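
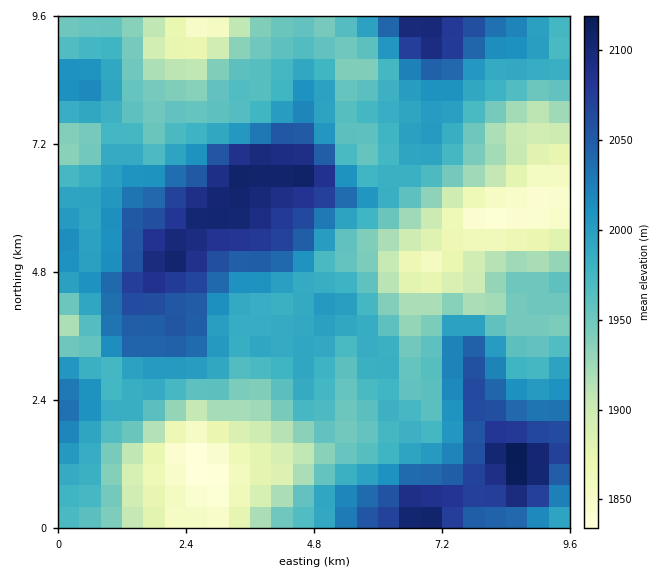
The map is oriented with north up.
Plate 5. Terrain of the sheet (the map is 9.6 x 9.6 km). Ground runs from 1830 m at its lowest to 2125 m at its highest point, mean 1980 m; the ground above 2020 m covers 23.3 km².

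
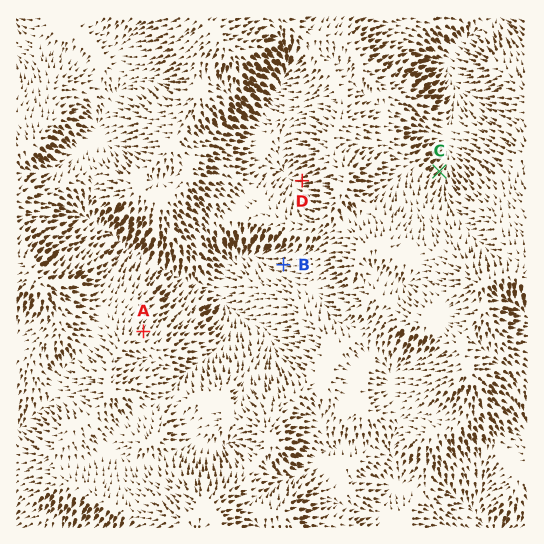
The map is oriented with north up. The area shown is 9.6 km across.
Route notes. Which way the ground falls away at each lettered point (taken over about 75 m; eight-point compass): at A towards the NE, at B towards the W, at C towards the NE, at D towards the W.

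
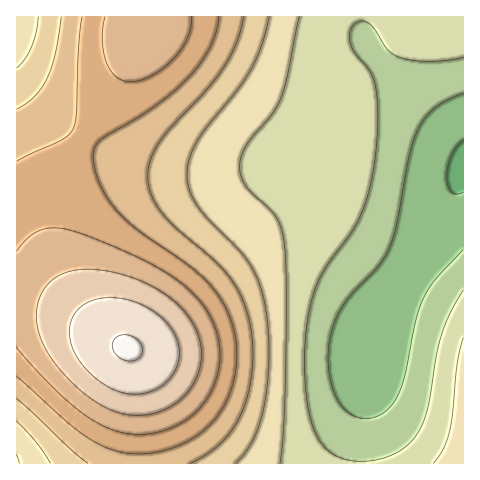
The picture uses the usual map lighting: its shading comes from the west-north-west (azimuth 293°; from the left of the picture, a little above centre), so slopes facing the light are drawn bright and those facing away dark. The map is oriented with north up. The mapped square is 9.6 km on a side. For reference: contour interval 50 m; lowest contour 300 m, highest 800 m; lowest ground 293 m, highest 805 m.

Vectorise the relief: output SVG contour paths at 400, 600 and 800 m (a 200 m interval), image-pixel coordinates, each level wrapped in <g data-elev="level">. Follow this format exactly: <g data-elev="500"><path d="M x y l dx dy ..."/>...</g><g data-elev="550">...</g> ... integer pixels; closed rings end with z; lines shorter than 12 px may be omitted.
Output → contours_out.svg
<g data-elev="400"><path d="M463 290l-12 22-8 20-6 22-10 57-6 15-8 13-8 8-9 6-12 5-13 3-13 0-11-1-11-4-8-5-7-8-6-10-8-29-3-42 4-42 5-23 7-20 9-15 24-32 11-23 9-34 4-41 0-29-3-21-5-12-17-22-2-9 0-8 3-5 4-4 5-1 5 1 8 7 14 22 7 5 9 3 29 2 29-4"/></g><g data-elev="600"><path d="M17 376l46 43 20 16 22 12 21 6 14 1 14-1 15-4 14-5 13-7 11-9 9-10 8-12 9-23 4-27-3-26-9-24-11-17-15-16-59-42-22-20-10-12-7-13-6-15-2-13 2-11 5-7 57-35 19-16 16-15 11-14 8-14 6-15 2-14"/><path d="M82 17l-4 33-2 63-3 16-4 5-7 6-45 21"/></g><g data-elev="800"><path d="M127 361l6 0 5-3 4-4 0-6-2-6-6-4-6-3-6 0-8 5-1 8 5 8z"/></g>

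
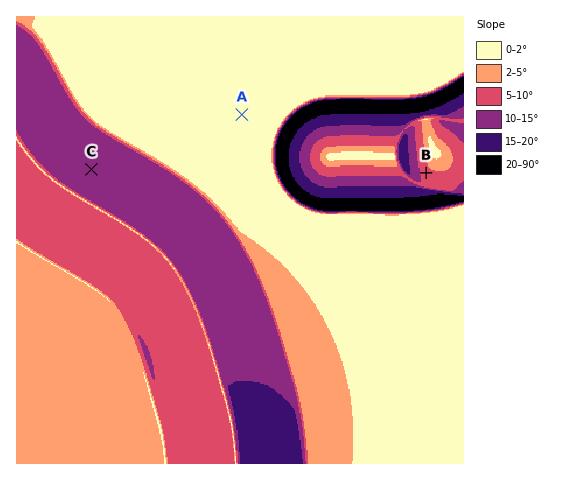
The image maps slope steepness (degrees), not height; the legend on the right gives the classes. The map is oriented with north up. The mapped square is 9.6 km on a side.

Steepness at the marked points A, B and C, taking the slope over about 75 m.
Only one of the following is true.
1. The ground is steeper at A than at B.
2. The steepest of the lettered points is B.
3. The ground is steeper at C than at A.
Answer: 3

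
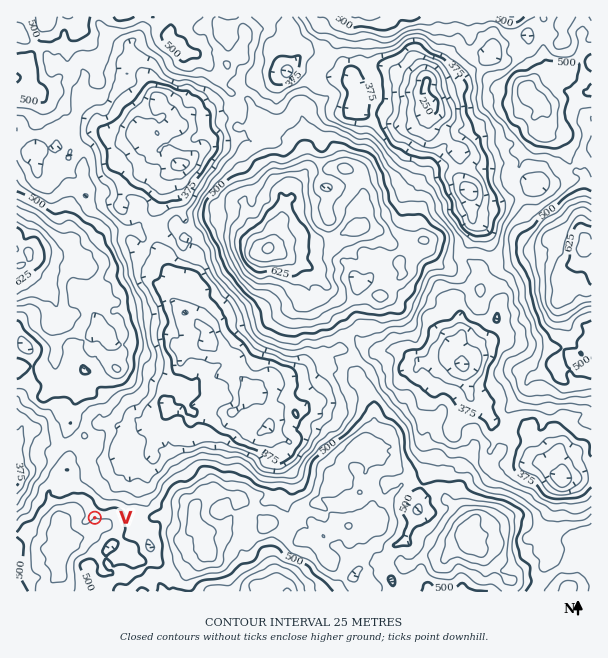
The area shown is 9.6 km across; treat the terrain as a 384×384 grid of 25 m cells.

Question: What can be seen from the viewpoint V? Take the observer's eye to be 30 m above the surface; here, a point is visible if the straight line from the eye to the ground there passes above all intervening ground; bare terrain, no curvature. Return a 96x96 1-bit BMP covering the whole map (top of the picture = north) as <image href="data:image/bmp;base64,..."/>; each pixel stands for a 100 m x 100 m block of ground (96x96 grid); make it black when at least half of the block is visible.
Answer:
<image width="96" height="96" href="data:image/bmp;base64,Qk2+BAAAAAAAAD4AAAAoAAAAYAAAAGAAAAABAAEAAAAAAIAEAAATCwAAEwsAAAIAAAAAAAAA////AAAAAAAAffAAAAAAAAAAAAAAwPwQAAAAAAAAAAABgJ74AAAAAAAAAAABg4f8AAAAAAAAAAAAA4H+AAAAAAAAAAAAA/H/AAAAAAAAAAAAAeH/AAAAAAAAAAAA4PP+AAAAAAAAAAAA4H/+AAAAAAAAAAAB/Af4AAAAAAAAAAAB/w/4AAAAAAAAAAAB/w/8AAAAAAAAAAAB/4/8AAAAAAAAAAABf5/8AAAAAAAAAAAAP5/8AAAAAAAAAAAAP//8AAAAAAAAAAAAH+/yAAAAAAAAAAAD/+/2AAAAAAAAAAAB///mAAAAAAAAAAAB///3AAAAAAAAAAAA////AAAAAAAAAAAAf//+AAAAAAAAAAAAf//4AAAAAAAAAAAAf//wAAAAAAAAAAAAf//gAAAAAAAAAAAB///AAAAAwAAAAAAD8/vfAAAAwAAAAAAD4///AAAAYAAAAAAHf/9mAAAAcAAAAAAff/+vAAAAcAAAAAD/f///wAAA8AAAAAD/////8AAD8AAAAAC/////4H+P8AAAAADH///4wP//4AAAAADBn/3wwP//wAAAAADHB/+AAf//gAAAAADHB/PAQ///gAAAAADPj7JAd///AAAAAAAHngYAH//+AAAAAAABngYAH//8AAAAAAAB/AAAH//5AAAAAAAH4AAAH///AAAAAPAf4AAEf///IAAAAPh/8AAEf///eAAAA/D38AAB///7/4AAA/CD8AAD///yf8AAB/DjAgAD///y/4AAB/DmDwAH/////wAAD+D+DAAH//56/gAAD+D+HAAP///AOAAAD+H0HAAP//+YAAAAD+DwGAAP///wCAAAH8HwPAAH///gAAAA/8f6PgAP///AAQAB//9+YgAP//4AAwAA//8/wAAf//wAAAAAf/8GAAAf/+AAAAAAf/4AAAAf/kAAAAAAP/4AAAAn/gAAAAAAP/4AAAA/+AAAAAAAH/4AAAA/+AAAAAAAA4wAAAAH8AAAAAAAA4wAAAAH8AAAAAAAAQwAAAAH+AAAAAAAABwAAAABuAAAAAAAADAAAAAAMAAAAAAAABAAAAAAAAAAAAAAAAAAAAAAAAAAAAAAAAAAAAAAAAAAAAAAAAAAAAAAAAAAAAAAAAAAAAAAAAAAAAAAAAAAAAAAAAAAAAAAAAAAAAAAAAAAAAAAAAAAAAAAAAAAAAAAAAAAAAAAAAAAAAAAAAAAAAAAAAAAAAAAAAAAAAAAAAAAAAAAAAAAAAAAAAAAAAAAAAAAAAAAQAAAAAAAAAAAAAAAYAAAAAAAAAAAAAAAcAAAAAAAAAAAAAAA8AAAAAAAAAAAAAAA+AAAAAAAAAAAAAAB8AAAAAAAAAAAAAAB4AAAAAAAAAAAAAAD8AAAAAAAAAAAAAAD+AAAAAAAAAAAAAAH+AAAAAAAAAAAAAAHbgAAAAAAAAAAAAAOBAAAAAAAAAAAAAAAAAAAAAAAAAAAAAAAAAAAAAAAAAAAAAAAAAAAAAAAAAAAAAAAAAAAAAAAAAAAAAAAAAAAAAAAAAAAAAAAAAAAAAAAAAA="/>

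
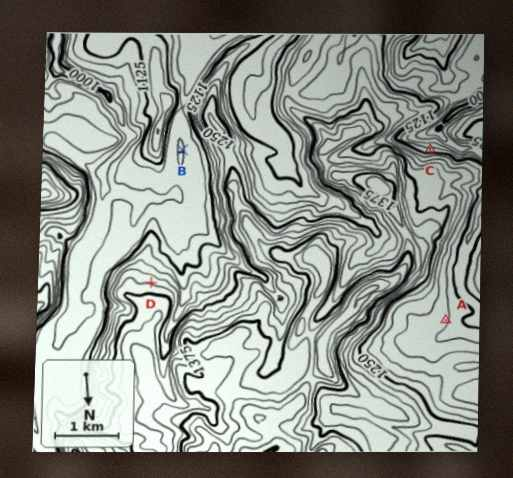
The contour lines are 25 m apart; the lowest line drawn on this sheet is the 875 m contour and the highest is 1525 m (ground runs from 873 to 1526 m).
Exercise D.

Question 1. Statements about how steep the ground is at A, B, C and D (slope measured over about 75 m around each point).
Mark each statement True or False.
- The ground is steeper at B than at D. False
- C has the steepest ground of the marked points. True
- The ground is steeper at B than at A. False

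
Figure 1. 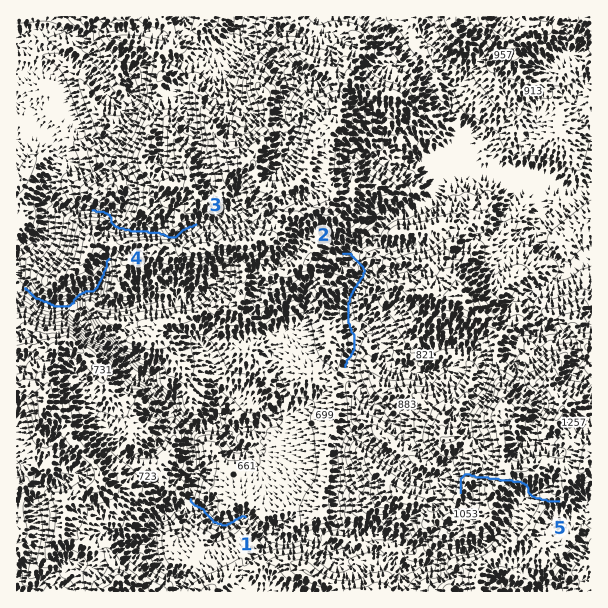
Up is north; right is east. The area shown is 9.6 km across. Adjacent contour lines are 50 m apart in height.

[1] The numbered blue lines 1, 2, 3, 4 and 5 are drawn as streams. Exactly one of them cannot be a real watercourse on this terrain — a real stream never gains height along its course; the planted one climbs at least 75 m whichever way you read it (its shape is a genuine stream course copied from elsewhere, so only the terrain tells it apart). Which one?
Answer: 5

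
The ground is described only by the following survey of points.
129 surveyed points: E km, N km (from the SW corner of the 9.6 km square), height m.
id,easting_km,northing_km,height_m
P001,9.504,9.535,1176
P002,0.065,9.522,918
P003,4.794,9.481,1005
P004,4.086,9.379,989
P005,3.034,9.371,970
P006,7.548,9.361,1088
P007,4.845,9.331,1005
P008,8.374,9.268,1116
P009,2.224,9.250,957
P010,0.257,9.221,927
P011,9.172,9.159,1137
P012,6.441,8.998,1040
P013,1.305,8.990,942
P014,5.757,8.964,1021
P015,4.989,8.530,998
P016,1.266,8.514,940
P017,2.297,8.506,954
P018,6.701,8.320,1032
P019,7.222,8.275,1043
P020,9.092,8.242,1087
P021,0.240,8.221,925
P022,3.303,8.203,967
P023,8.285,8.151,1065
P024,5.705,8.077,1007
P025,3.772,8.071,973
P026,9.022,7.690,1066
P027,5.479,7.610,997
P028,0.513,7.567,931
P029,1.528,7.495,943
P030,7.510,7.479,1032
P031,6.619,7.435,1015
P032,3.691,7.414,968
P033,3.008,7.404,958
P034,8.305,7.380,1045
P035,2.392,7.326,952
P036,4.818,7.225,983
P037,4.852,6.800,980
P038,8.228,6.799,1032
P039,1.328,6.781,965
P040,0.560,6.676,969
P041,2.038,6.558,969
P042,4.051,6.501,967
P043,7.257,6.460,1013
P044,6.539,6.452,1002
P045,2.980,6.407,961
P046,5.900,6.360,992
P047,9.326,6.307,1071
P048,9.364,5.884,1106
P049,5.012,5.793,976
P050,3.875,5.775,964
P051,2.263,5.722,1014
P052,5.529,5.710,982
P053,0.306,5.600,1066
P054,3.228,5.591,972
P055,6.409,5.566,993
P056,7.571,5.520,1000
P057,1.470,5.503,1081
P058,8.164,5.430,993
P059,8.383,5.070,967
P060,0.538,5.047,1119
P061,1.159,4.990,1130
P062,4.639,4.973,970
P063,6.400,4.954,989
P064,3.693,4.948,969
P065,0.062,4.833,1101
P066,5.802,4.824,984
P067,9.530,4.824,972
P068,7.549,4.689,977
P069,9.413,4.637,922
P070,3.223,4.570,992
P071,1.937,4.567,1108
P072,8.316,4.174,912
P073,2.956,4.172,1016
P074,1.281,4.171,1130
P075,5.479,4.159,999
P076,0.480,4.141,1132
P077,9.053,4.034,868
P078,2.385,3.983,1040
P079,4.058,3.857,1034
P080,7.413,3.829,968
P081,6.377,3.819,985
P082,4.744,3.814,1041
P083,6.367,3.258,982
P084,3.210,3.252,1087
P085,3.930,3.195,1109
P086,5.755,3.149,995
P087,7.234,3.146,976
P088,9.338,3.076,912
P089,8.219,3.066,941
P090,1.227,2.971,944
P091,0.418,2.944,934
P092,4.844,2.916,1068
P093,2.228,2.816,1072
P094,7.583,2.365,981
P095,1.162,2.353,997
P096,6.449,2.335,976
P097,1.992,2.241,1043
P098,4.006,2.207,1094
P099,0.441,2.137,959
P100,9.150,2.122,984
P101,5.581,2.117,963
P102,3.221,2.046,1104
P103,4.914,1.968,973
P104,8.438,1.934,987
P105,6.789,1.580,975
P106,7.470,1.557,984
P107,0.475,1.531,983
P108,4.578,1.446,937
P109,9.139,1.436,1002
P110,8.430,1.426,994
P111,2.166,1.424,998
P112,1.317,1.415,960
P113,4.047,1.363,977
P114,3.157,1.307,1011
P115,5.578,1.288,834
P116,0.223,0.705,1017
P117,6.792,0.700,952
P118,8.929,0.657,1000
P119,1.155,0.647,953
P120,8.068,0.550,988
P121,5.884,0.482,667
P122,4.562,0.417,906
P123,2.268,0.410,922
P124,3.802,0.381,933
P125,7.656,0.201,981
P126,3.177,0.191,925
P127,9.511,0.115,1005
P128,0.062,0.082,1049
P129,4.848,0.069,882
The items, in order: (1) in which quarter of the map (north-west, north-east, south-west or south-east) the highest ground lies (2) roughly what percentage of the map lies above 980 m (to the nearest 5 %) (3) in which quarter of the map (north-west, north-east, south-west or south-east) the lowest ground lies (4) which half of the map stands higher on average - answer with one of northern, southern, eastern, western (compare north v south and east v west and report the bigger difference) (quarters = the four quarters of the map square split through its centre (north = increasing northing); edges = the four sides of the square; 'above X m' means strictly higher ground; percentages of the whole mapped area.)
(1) The highest ground is in the north-east quarter.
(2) About 60 % of the map lies above 980 m.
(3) The lowest point lies in the south-east quarter of the map.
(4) On average the northern half of the map is the higher ground.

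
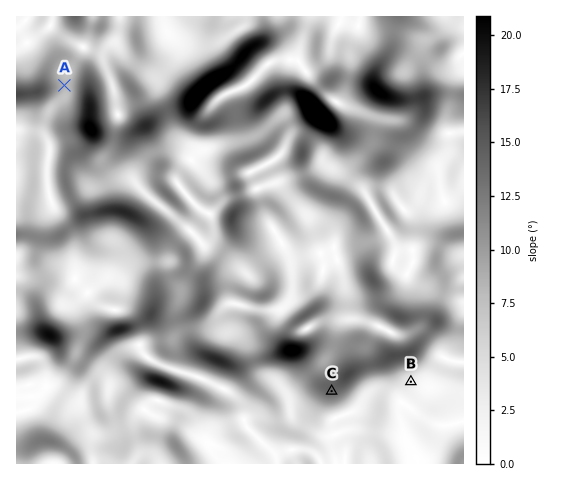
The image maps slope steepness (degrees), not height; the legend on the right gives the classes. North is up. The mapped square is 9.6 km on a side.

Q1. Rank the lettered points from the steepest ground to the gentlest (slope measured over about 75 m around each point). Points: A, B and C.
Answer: C A B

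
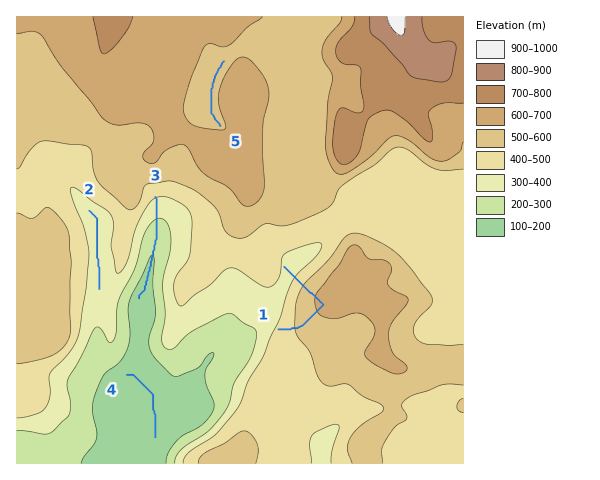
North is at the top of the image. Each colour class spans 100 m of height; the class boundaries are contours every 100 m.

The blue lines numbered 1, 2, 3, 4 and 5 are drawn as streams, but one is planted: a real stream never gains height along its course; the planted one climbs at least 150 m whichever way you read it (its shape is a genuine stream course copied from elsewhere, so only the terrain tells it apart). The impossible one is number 1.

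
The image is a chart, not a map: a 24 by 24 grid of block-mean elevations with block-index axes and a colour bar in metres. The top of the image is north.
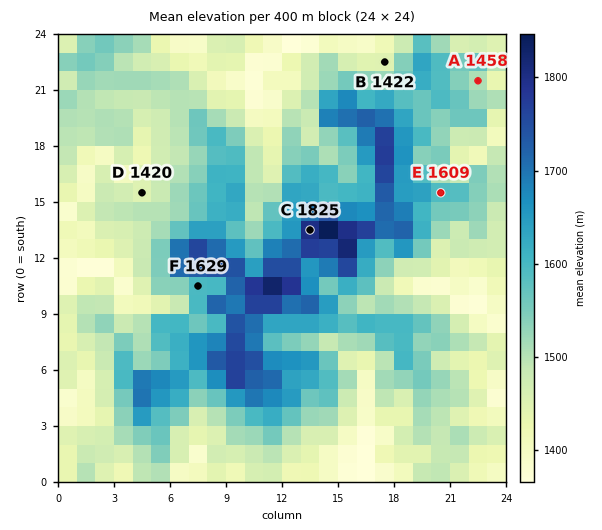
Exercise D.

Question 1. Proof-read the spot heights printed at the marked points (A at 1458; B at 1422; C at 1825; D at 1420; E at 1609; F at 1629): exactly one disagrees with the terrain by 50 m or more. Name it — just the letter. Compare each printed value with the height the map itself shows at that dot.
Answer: A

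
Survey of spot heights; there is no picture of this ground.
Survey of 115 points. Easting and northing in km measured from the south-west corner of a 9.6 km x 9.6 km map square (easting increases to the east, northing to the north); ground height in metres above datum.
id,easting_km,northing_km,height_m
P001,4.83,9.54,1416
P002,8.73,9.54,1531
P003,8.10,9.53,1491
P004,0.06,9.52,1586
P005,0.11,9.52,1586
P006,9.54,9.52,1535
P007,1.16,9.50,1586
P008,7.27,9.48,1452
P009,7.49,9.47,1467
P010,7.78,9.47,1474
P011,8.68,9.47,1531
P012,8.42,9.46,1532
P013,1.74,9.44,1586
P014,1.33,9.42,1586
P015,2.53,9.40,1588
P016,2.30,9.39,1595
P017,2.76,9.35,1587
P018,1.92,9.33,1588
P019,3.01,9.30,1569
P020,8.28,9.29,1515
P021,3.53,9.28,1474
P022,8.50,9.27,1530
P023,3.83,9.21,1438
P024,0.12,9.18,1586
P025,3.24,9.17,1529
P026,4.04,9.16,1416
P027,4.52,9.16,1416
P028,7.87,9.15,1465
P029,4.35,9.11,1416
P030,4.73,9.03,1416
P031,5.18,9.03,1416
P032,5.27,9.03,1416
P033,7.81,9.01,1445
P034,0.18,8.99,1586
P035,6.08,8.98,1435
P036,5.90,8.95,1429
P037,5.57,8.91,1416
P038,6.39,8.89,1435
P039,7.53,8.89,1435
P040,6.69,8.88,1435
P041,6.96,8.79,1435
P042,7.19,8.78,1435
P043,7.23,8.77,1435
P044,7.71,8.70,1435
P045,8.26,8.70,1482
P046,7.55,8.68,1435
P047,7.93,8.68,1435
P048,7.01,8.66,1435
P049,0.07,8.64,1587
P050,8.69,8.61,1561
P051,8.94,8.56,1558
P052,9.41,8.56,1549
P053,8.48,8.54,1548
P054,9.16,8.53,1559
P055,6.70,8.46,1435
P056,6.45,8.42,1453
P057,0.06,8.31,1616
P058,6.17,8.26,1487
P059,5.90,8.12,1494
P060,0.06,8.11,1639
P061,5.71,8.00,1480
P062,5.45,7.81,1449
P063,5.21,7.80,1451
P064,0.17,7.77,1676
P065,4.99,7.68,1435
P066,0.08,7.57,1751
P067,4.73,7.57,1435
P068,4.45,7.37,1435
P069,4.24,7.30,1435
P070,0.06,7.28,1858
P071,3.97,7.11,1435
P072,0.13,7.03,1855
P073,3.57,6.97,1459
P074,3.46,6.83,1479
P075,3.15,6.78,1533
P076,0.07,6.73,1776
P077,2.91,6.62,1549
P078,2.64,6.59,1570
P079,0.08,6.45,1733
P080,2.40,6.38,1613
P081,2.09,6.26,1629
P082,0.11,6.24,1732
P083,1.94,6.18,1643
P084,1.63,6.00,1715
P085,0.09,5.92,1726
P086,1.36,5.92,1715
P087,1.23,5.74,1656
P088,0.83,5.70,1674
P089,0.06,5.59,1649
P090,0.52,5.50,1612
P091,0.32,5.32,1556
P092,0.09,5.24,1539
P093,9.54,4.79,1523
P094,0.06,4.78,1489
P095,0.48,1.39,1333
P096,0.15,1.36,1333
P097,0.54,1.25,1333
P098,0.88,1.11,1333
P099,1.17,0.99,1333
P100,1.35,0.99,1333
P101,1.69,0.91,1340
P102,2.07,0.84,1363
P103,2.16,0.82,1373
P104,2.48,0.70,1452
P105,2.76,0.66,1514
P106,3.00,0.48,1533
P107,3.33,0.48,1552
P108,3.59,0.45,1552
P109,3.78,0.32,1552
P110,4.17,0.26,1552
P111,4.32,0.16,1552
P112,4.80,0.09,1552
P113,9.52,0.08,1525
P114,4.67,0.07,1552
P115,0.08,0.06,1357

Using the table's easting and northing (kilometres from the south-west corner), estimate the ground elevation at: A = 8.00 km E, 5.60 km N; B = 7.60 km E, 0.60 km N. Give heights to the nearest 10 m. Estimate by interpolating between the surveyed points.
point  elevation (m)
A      1530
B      1560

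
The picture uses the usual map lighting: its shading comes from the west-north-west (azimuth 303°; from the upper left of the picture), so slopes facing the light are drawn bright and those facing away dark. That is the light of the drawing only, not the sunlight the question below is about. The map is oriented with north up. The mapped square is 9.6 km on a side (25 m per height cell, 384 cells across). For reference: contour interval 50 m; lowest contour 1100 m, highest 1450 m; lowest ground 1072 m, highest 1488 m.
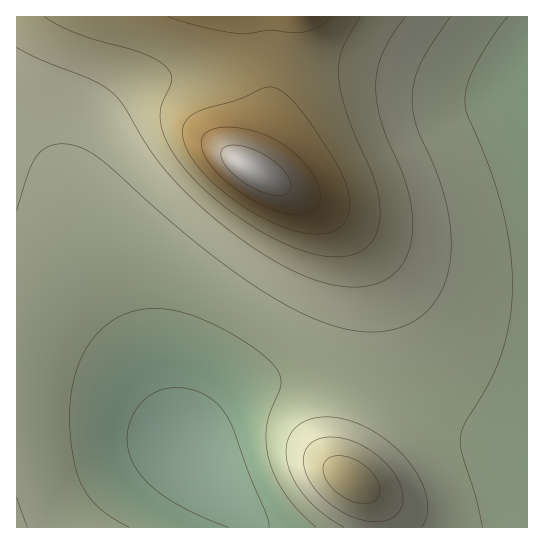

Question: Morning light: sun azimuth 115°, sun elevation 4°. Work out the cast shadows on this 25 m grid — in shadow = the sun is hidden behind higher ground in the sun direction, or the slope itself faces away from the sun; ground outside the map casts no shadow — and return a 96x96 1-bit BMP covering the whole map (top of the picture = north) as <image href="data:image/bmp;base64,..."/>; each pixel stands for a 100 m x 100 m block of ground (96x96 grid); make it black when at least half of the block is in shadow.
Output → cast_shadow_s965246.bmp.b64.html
<image width="96" height="96" href="data:image/bmp;base64,Qk2+BAAAAAAAAD4AAAAoAAAAYAAAAGAAAAABAAEAAAAAAIAEAAATCwAAEwsAAAIAAAAAAAAA////AAAAAAAAAAAAAAAAAAAAAAAAAAAAAAAAAAAAAAAAAAAAAAAAAAAAAAAAAAAAAAAAAAAAAAAAAAAAAAAPAAAAAAAAAAAAAAA/wAAAAAAAAAAAAAD/wAAAAAAAAAAAAAP/4AAAAAAAAAAAAAf/4AAAAAAAAAAAAB//4AAAAAAAAAAAAD//4AAAAAAAAAAAAP//8AAAAAAAAAAAAf//8AAAAAAAAAAAA///8AAAAAAAAAAAB///4AAAAAAAAAAAD///4AAAAAAAAAAAH///4AAAAAAAAAAAP///wAAAAAAAAAAAf///wAAAAAAAAAAA////gAAAAAAAAAAB///+AAAAAAAAAAAD///4AAAAAAAAAAAD///gAAAAAAAAAAAD//8AAAAAAAAAAAAB//AAAAAAAAAAAAAAfgAAAAAAAAAAAAAAAAAAAAAAAAAAAAAAAAAAAAAAAAAAAAAAAAAAAAAAAAAAAAAAAAAAAAAAAAAAAAAAAAAAAAAAAAAAAAAAAAAAAAAAAAAAAAAAAAAAAAAAAAAAAAAAAAAAAAAAAAAAAAAAAAAAAAAAAAAAAAAAAAAAAAAAAAAAAAAAAAAAAAAAAAAAAAAAAAAAAAAAAAAAAAAAAAAAAAAAAAAAAAAAAAAAAAAAAAAAAAAAAAAAAAAAAAAAAAAAAAAAAAAAAAAAAAAAAAAAAAAAAAAAAAAAAAAAAAAAAAAAAAAAAAAAAAAAAAAAAAAAAAAAAAAAAAAAAAAAAAAAAAAAAAAAAAAAAAAAAAAAAAAAAAAAAAAAAAAAAAAAAAAAAAAAAAAAAAAAAAAAAAAAAAAAAAAAAAAAAAAAAAAAAAAAAAAAAAAAAAAAAAAAAAAAAAAAAAAAAAAAAAAAAAAAAAAAAAAAAAAAAAAAAAAAAAAAAAAAAAAAAAAAAAAAAAAAAAAAAAAAAAAAAAAAAAAAAAAAAAAAAAAAAAAAAAAAAAAAAAAAAAAAAAAAAAAAAAAAAAAAAAAAAAAAAAAAAAAAAAAAAAAAAAAADgAAAAAAAAAAAAAAfwAAAAAAAAAAAAAB/4AAAAAAAAAAAAAD/4AAAAAAAAAAAAAP/4AAAAAAAAAAAAA//4AAAAAAAAAAAAB//4AAAAAAAAAAAAH//4AAAAAAAAAAAAP//wAAAAAAAAAAAA///wAAAAAAAAAAAB///wAAAAAAAAAAAD///gAAAAAAAAAAAP///gAAAAAAAAAAAf///AAAAAAAAAAAA///+AAAAAAAAAAAB///8AAAAAAAAAAAD///wAAAAAAAAAAAH//+AAAAAAAAAAAAP//wAAAAAAAAAAAAP/8AAAAAAAAAAAAAP+AAAAAAAAAAAAAAAAAAAAAAAAAAAAAAAAAAAAAAAAAAAAAAAAAAAAAAAAAAAAAAAAAAAAAAAAAAAAAAAAAAAAAAAAAAAAAAAAAAAAAAAAAAAAAAAAAAAAAAAAAAAAAAAAAAAAAAAAAAAAAAAAAAAAAAAAAAAAAAAAAAAAAAAAAAAAAAAAAAAAAAAAAAAAAAAAAAAAAAAAAAAAA="/>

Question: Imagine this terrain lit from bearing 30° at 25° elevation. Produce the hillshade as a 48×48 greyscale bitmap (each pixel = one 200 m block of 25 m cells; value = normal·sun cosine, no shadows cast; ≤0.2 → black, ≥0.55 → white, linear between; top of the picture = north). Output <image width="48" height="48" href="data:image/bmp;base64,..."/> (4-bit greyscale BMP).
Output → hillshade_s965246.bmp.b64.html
<image width="48" height="48" href="data:image/bmp;base64,Qk32BAAAAAAAAHYAAAAoAAAAMAAAADAAAAABAAQAAAAAAIAEAAATCwAAEwsAABAAAAAAAAAAAAAAABEREQAiIiIAMzMzAERERABVVVUAZmZmAHd3dwCIiIgAmZmZAKqqqgC7u7sAzMzMAN3d3QDu7u4A////AKq7u7u8zMzMzLu6qYZUIRI0Z5qqqqqqqqu7u7u8zMzMy7uqmHVDIRJFeaq7u6qqqqu7u7u8zMzLu7qph2QyESRom7zLu6qqqqu7u7u7vLu7u6qYdlMiI0aKzN3Mu6qqqqu7u7u7u7u7uqmYdkMzRXrN7u3Mu6qqqqu7u7u7u7u6qpmHZVRFeb3v/+3Muqqqqqu7u7u7u7qqqZiHZlZom9///+3Luqqqqqq7u7u7uqqqmZiHdneKzf///ty7qqqqqqq7u7uqqqqpmYiHd4mr3v//7cu6qqqqqqqqqqqqqqmZmIiIiJq83u7t3LuqqqqqqqqqqqqqqpmZiIiIiZq83d3Mu6qqqqqqqqqqqqqqqZmYiIiIiZq7zMu7qqqZmZqqqqqqqqqqmZmYiIiIiZqqu7qqqZmZmZqqqqqqqqqpmZmIiIiIiZmaqqmZmZmZmZqqqqqqqqqZmZmIiIiIiJmZmZmZmZmZmZqqqqqqqqqZmZmIiIiIiIiIiIiImZmZmZqqqqqqqqmZmZiIiIiIiIiIiIiIiZmZmZqqqqqqqpmZmZiIiIiIiIiIiIiIiJmZmaqqqqqqqpmZmZiIiIiIiIiIiIiIiJmZmaqqqqqqqZmZmZiIiIiIiHd3d3iIiJmZmqqqqqqqqZmZmZiIiIiId3d3d3eIiJmZmqqqqqqqmZmZmZiIiIiHd3d3d3d4iJmZqqqqqqqqmZmZmZmIiIh3d3ZmZnd4iJmaqqqqqqqqmZmZmZmIiId3dmZmZmd4iZmqqqqqqqqqmZmZmZiIiHd2ZmVVVmd4mZqqqqqqqqqpmZmZmZiIh3dmVVRFVmeImaqqqqqqqqqpmZmZmZiIh3ZlREREVniJmqq7u7uqqqqpmZmZmZiId2VEMyM0V4iaqru7u7u6qqqpmZmZmYiHdlQyESJFeJmqu7u7u7u6qqqqmZmZmYh3ZUIQASNXiaq7u7u7u7u6qqqqmZmZmId2UyEAATV5q7u7zMy7u7u6qqqqmZmZmIdlMgAAFGmrzMzMzMzMu7u6qqqpmZmZiHZTIQACWKzd3czMzMzMu7u6qqqpmZmYh2VDEAE2rN7t3dzMzMzMu7u6qqqZmZmYh2UyIjWM7/7t3dzMzMzMu7uqqqmZmZmIdlRDRXre//7d3MzMzMzMu7uqqpmZmZiHdlVVaL3v/u3czMzMzMzLu7uqqpmZmYiHdmZ4m97u7dzMzMzMzMy7u7qqqpmZmIh3d3eJvN3dzMu8zMzMzLu7u6qqqpmYiId3d4iavMzLu7u7vMzMu7u7qqqqqpiIiHd3eImqu7u6qru7u7u7u7uqqqqqqoiId3d3iImaqqqqqqu7u7u7u6qqqqqqqoh3d3d3iIiZmZmZqqqru7u7qqqqqqqqqod3d3d3eIiIiImZmqqqqqqqqqqqqqqqqnd3d3d3d3d4iIiZmqqqqqqqqqqpmZqqqnd3d3d3d3d3eIiZmZmZmaqqqZmZmZmZmnd3d3d3d3d3eIiZmZiHiZmpmZmZmZmZmXd3d3d3d3d3iIiZmYd3eJmZmZmZmZmZmQ=="/>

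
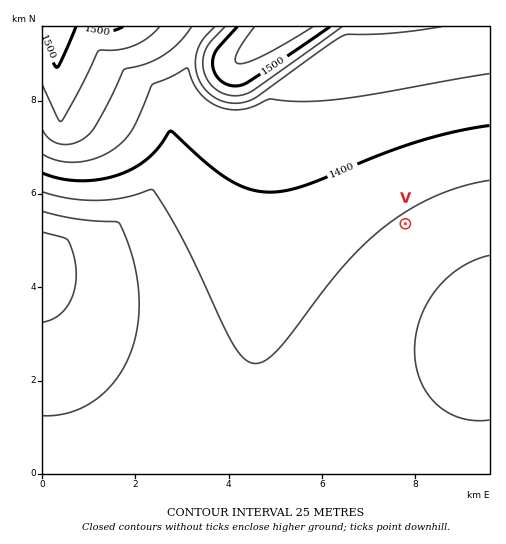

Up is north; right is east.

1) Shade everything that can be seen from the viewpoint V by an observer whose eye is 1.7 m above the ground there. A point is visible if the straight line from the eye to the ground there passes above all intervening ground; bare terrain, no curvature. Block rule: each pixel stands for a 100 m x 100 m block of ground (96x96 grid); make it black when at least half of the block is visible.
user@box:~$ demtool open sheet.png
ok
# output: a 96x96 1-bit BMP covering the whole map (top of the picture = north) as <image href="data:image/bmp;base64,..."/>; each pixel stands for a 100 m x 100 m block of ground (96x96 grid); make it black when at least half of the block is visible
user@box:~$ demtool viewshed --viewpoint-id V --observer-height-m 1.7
<image width="96" height="96" href="data:image/bmp;base64,Qk2+BAAAAAAAAD4AAAAoAAAAYAAAAGAAAAABAAEAAAAAAIAEAAATCwAAEwsAAAIAAAAAAAAA////AAAAAAAAAAAAAA////////8AAAAAAA////////8AAAAAAA////////8AAAAAAA////////8AAAAAAA////////8AAAAAAA////////8AAAAAAA////////8AAAAAAAf///////8AAAAAAAf///////8AAAAAAAf///////8AAAAAAAf///////8AAAAAAAP///////8AAAAAAAP///////8AAAAAAAP///////8AAAAAAAH///////8AAAAAAAH///////8AAAAAAAH///////8AAAAAAAD///////8AAAAAAAD///////8AAAAAAAD///////8AAAAAAAB///////8AAAAAAAB///////8AAAAAAAA///////8AAAAAAAA///////8AAAAAAAA///////8AAAAAAAAf//////8AAAAAAAAf//////8AAAAAAAAP//////8AAAAAAAAP//////8AAAAAAAAP//////8AAAAAAAAH//////8AAAAAAAAH//////8AAAAAAAAH//////8AAAAAAAAD//////8AAAAAAAAD//////8AAAAAAAAB//////8AAAAAAAAB//////8AAAAAAAAB//////8AAAAAAAAA//////8AAAAAAAAA//////8AAAAAAAAAf/////8AAAAAAAAAf/////8AAAAAAAAAP/////8AAAAAAAAAP/////8AAAAAAAAAH/////8AAAAAAAAAH/////8AAAAAAAAAD/////8AAAAAAAAAD/////8AAAAAAAAAB/////8AAAAAAAAAB/////8AAAAAAAAAA/////8AAAAAAAAAA/////8AAAAAAAAAAf////8AAAAAAAAAAf////8AAAAAAAAAAP////8AAAAAAAAAAP////8AAAAAAAAAAH////8AAAAAAAAAAH////8AAAAAAAAAAD////8AAAAAAAAAAD////8AAAAAAAAAAD////8AAAAAAAAAAD////8AAAAAAAAAAD////8AAAAAAAAAAD////8AAAAAAAAAAD////8AAAAAAAAAAD////8AAAAAAAAAAB////8AAAAAAAAAAB////8AAAAAAAAAAB////8AAAAAAAAAAB////8AAAAAAAAAAB////8AAAAAAAAAAB////8OAAAAAAAAAB////8PAAAAAAAAAD////8PgAAAAAAAAD////8PgAAAAAAAAD////8PgAAAAAAAAD////8PgAAAAAAAAD////8PwAAAAAAAAD////8PwAAAA/gAAD////8PwAAAB/4AAD////8fwAAAA/8AAD////8fwAAAAf/AAD////8fwAAAAf/gAB////8f4AAAAP/wAB////8f4AAAAH/8AB////8f4AAAAD/+AB////8f4AAAAB//AB////8f4AAAAA//gB////8f4AAAAAf/4B////8f4AAAAAP/8B////8f7+AAAAD/+A////8f/+AAAAB//g////8f/8AAAAA//w////8fn4AAAAAf/4f///8fHwAAAAAP/+P///8="/>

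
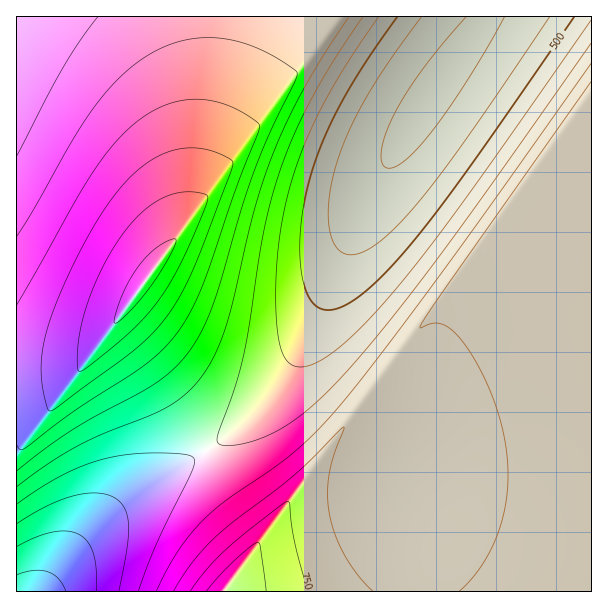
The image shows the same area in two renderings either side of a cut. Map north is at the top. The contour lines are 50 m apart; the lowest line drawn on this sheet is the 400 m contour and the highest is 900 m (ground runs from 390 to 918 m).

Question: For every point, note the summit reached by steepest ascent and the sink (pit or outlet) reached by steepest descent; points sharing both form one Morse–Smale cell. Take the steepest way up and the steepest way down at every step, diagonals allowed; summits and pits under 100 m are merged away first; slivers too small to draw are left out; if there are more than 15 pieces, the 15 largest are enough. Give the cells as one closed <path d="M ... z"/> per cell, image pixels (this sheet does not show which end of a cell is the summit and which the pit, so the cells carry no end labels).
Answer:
<path d="M591 16l-105 0-80 116-40 72-48 111-34 62-18 24-23 23-37 26 28 44 30 40-4 8-34 46-1 4 367-1z"/><path d="M485 16l-468 0-1 355 61-1 7-5 30-41 40 48 52 79 28-19 32-31 26-36 26-50 37-88 29-57 55-87 45-62z"/><path d="M114 324l-30 41-7 5-61 2 1 220 25 0 31-41 38-39 47-32 47-28 0-3-36-56z"/><path d="M206 451l-48 29-47 32-38 39-30 40 181 1 34-46 6-12-30-40z"/>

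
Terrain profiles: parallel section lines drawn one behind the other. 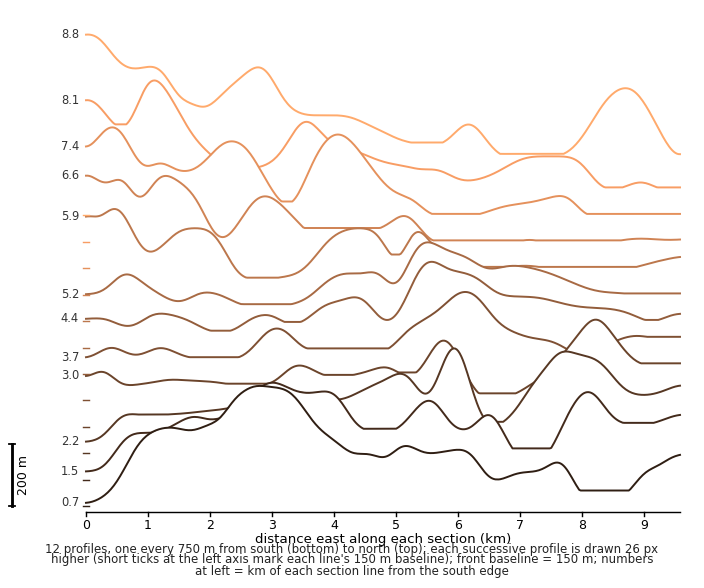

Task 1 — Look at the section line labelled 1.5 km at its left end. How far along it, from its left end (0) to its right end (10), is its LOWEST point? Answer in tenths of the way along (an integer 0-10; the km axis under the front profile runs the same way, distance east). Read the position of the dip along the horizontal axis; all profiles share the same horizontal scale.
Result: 0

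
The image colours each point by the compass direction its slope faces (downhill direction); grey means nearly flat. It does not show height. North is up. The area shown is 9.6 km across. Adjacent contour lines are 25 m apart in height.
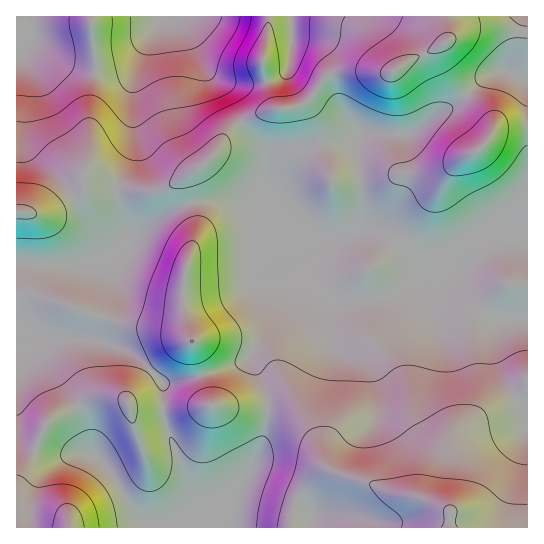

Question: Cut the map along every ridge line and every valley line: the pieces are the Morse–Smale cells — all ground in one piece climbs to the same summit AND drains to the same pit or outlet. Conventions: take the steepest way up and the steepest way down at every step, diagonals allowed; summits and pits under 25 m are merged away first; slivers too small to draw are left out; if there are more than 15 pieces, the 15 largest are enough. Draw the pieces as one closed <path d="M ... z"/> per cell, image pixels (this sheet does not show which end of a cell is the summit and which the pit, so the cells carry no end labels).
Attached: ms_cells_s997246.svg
<path d="M355 139l-4 2-41 4-15 6-12 11-11 19-3 10 2 10 9 16 8 6-11 8-8 16 0 62-6 21-12 25 0 4 12 22 4 12 0 30-10 34-38 58-2 12 310 1 1-287-25-4-18 4-8 4-28 23-11 5-15 3-11-19-17-17-22-11-11-1-7 2 6-8 2-9-2-32-6-34z"/><path d="M527 16l-234 0-1 35-5 20-8 6-24 7-25-1-19-8-8-12-20-41-6-6-12 0-20 29-13 42 1 56-4 15-12 27 0 14 11 32 0 12 13-12 17-12 25-14 14-4 46 0 20 4 12 7-6-17 2-10 12-23 12-11 15-6 41-4 7-8 7-1 42 3 12-7 16-13 23-12 25-24 12-7 6-1 26 9z"/><path d="M233 200l-28 0-22 5-37 22-23 22-22 14 4 15 0 11-12 41-6 8 40 13 16 12 18 18 4 44 16 38 16 48 5 8 13-2 6-4 31-47 9-20 6-23 1-22-5-20-12-22 0-4 12-25 6-21 0-62 8-16 11-8-21-16z"/><path d="M23 332l-7 1 0 194 201 1 1-12-16 3-5-8-16-48-16-38-4-44-26-25-17-9-29-8-43-2z"/><path d="M501 71l-18 8-25 24-23 12-24 18-20 2-26-3-7 1-2 4-1 10 5 23 3 33-2 19-5 7 17 0 22 11 17 17 11 19 15-3 11-5 28-23 8-4 18-4 25 2 0-158z"/><path d="M146 41l-11 17-9 7-16 6-14 0-7 44 0 40-6 19 0 16-18 14-14 7-8 2-27 0 1 50 76 2 14-5 20-14 2-8-10-32-2-21 15-35 0-63z"/><path d="M29 37l-10 11-3 1 0 162 27 2 22-9 18-14 0-16 6-19 0-40 7-44-21-3-17-8-25-16z"/><path d="M291 16l-114 1 10 12 16 34 8 12 19 8 25 1 24-7 8-6 5-20z"/><path d="M99 263l-6 2-76-2-1 68 30 6 43 0 4-7 12-41-1-18z"/><path d="M90 16l-73 0-1 31 3 1 10-11 4 7 30 19 12 5 20 3-3-52z"/><path d="M163 16l-72 0 5 54 21-1 13-6z"/>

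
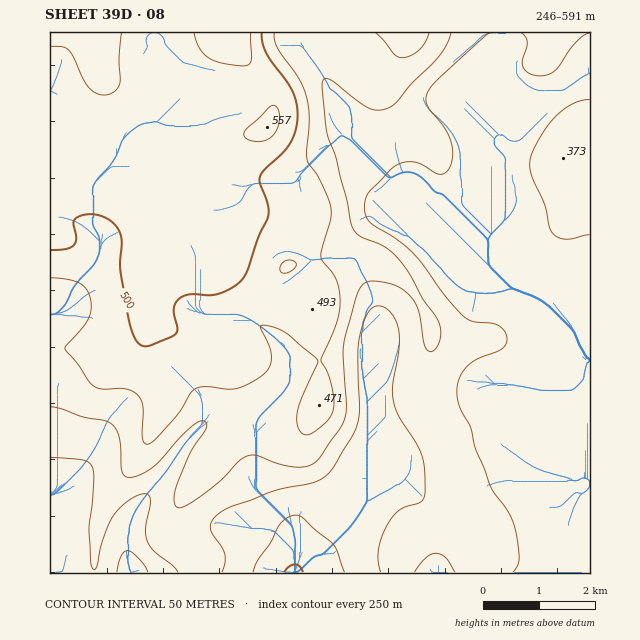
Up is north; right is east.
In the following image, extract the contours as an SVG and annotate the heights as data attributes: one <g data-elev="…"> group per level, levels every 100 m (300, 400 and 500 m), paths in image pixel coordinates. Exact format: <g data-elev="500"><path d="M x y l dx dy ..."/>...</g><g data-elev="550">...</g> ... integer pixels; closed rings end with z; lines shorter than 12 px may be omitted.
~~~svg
<g data-elev="300"><path d="M117 572l4-15 3-5 4-1 5 2 7 7 8 12"/><path d="M253 572l4-11 14-18 9-19 7-6 8-3 7 2 31 27 4 7 7 21"/></g><g data-elev="400"><path d="M50 407l12 2 22 8 21 4 7 4 4 5 3 8 3 34 3 4 4 1 10-2 13-7 38-40 10-7 5 0 2 3-1 4-16 24-14 36-2 14 2 4 2 2 10-4 19-12 17-14 15-17 8-5 10 0 21 8 17 3 13-1 8-5 24-33 5-11 1-12-3-47 1-14 12-46 7-13 8-4 16 2 11 4 11 8 5 7 4 8 6 31 4 10 4 0 4-3 4-7 1-8-1-9-4-7-13-18-12-23-12-17-12-11-27-12-7-8-17-70-9-25-5-51 3-3 6 1 26 21 13 8 8 1 9-1 10-7 15-19 26-25 8-13 5-12"/></g><g data-elev="500"><path d="M50 250l16-1 8-4 2-7-2-17 6-5 8-2 10 1 9 3 7 6 5 7 2 7-1 31 10 54 6 18 4 4 5 1 5-1 20-8 7-4 0-6-3-18 2-6 5-6 10-3 18 1 9-1 13-5 9-8 7-10 11-33 10-22 0-10-8-23 0-7 5-7 16-15 8-9 5-11 3-14 0-13-3-12-7-13-20-28-5-11 0-10"/></g>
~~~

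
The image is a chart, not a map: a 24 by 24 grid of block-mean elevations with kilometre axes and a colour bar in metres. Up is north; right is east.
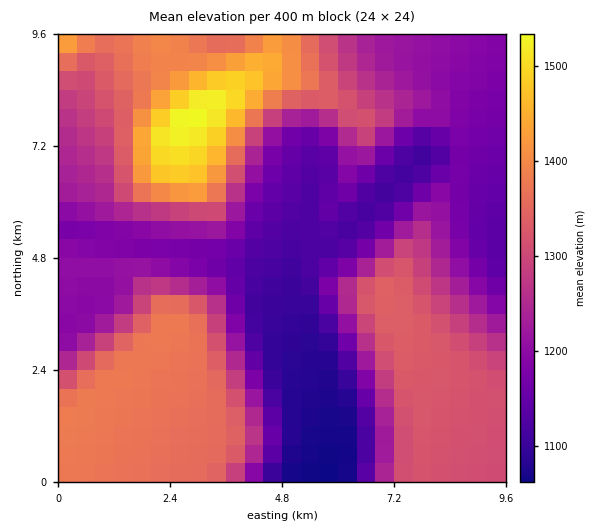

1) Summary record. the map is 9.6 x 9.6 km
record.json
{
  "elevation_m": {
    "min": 1060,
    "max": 1540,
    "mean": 1260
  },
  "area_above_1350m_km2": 22.6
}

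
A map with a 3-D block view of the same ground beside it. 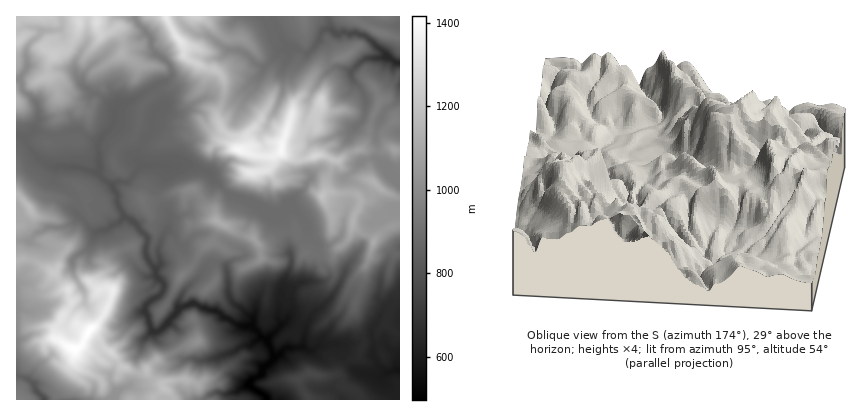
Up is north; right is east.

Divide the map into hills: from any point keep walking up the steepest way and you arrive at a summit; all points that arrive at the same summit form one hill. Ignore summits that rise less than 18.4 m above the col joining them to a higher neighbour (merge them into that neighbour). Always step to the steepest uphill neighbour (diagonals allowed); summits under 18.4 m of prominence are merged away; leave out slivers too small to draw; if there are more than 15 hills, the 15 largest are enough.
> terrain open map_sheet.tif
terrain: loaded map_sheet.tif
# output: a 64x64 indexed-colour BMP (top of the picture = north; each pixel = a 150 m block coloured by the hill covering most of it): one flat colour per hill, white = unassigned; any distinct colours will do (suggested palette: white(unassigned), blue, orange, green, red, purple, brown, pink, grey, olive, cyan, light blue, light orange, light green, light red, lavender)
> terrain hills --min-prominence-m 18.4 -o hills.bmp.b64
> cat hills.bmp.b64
<image width="64" height="64" href="data:image/bmp;base64,Qk12CAAAAAAAAHYAAAAoAAAAQAAAAEAAAAABAAQAAAAAAAAIAAATCwAAEwsAABAAAAAAAAAA////ALR3HwAOf/8ALKAsACgn1gC9Z5QAS1aMAMJ34wB/f38AIr28AM++FwDox64AeLv/AIrfmACWmP8A1bDFAAAAERERERERERF3d3d3d3cREREREWZmZmZmZmZmZmZmAAEREREREREREXd3d3d3d3d3cRFmZmZmZmZmZmZmZmEAAREREREREREQd3d3d3d3d3d3dmZmZmZmZmZmZmZmEQAREREREREREREAB3d3d3d3d3d3ZmZmZmZmZmZmZmEREREREREREREREQAHd3d3d3d3d3d2ZmZmZmZmZmYRERERERERERERERERAAARd3d3d3d3d3ZmZmZmZmZmEREREREREREREREREREAARERd3d3d3d3d3ZmZmZmZmEREREREREREREREREREQARERAAAAAHd3d3cWZmZmZmERERERERERERERERERERERERAAAAAAAHd3cRFmaqZmYRERERERERERERERERERERERAAAAAAAAAAdxEREaqhEREREREREREREREREREREREQAAAAAAAAAAAFERERqqERERERERERERERERERERERERIAAAAAAAAAAFVRERKqqhERERERERERERERERERERERIiAREAAAAAAFVVURIqqqoREREREREREREREREREREREiIhEREAAAAAVVVSIiKqqhERERERERERERERERERERESIiIRERAAAAVVVVIiIiqqoRERERIrERERERERERERERIiIgERAAAAVVVVUiIiIqqqERERIiuxEREREREREREREiIgAAAAAAVVVVVSIiIiKqoREREiK7sREREREREREREREgAAAAAABVVVVVIiIiIiqqGqqiIru7sRERERERERERERAAAAAABVVVVVUiIiIiKqqqqqIiu7u7ERERERERERERAAAAAAAFVVVVVVIiIiIiqqqqoiIbu7u7EREREREREREAAAAAAAVVVVVVUiIiIiIqqqqiIhG7u7uxEREREREREAAAAAAABVVVVVVSIiIiIiqqqqIiEbu7u7EREREREREfAAAABQBVVVVVVVUiIiIiKqqqqiIRu7u7uxEREREREf8AAAVVVVVVVVVVVSIiIiIiqqqqIhEbu7u7sRERERER/wAAVVVVVVUAAAAAIiIiIiAKqqqiERu7u7u7ERERERH/AABVVVVVUAAAAAAiIiIiIACqqqoRu7u7u7uxEREREf8ABVVVVVVQAAAAAiIi7uIAAKqqooiLu7u7u7ERERER//BVVVVVVVAAAAACIi7u7gAACqoiiIiLu7u7ERERER//9VVVVVVVVQAAAAIiLu7uAAAKqiKIiIiIi7sRERER////VVVVVVVVUAAAAiLu7u7gAACiIoiIiIiIsREREf////8FVVVVVVVQAAAiLu7u7uAAAAIiiIiIiIgRERER////8AAFVVVVVVUA3SIu7u7u4AAAACKIiIiIiBERER/////wAAVVVVVVVd3d3u7u7u7gAAAAAIiIiIiIERERH////wAAAFVVVVXd3d3d7u7u7uAAAAAAiIiIiIEREREf////AAAAAFVd3d3d3d3e7u7u7gAAAACIiIiIEREREf////8AAAAABd3d3d3d3d3u7u7uAAAAAIiIiIERERESIi///wAAAAAN3d3d3d3d3d7u7uAAAAAAiIiIERERESIiIv//8AAAAA3d3d3d3d3d3u7uAAAAAACIiIiBERIiIiIi///wAAAERN3d3d3SIiIAAAAAAAAAAIiIgiIiIiIiIiIkRERERERETd1EQiIiIgAAAAAAAAAAiIgiIiIiIiIiIkRERERERERERERCIiIiAAAAACIiAACIgiIiIiIiIiIiREREREREREREREIiIiIAAAAAIiIAAIgiIiIiIiIiIiIkREREREREREREQiIiIiAAAAAiIgAAgiIiIiIiIyIiIiJERERERERERERCIiIiLMwAACIiAAAAAiMzIiMzMiIiIkREREREREREREIiIiIszMzAIiIAAAADMzMzMzMzIiIiJERERERERERERCIiIszMzMzCIgAiAAAzMzMzMzMiIiIkREREREREREREIiIizMzMzMwiIiIAADMzMzMzMyIiIiRERERERERERERCIiLMzMzMzCIiIgAAMzMzMzMzMiIiIkmZREREREREREIiIizMzMzMIiIiAAMzMzMzMzMzIiIiCZmZRERERERERCIiLMzMzMwiIiIAAzMzMzMzMzMzIiIAmZmZSZmUREREIiIszMzMzCIiIgMzMzMzMzMzMzMzIACZmZmZmZlEREQiIizMzMzMIiIiAzMzMzMzMzMzMzMzAAmZmZmZmZRERCIiIszMzMIiIiIDMzMzMzMzMzMzMzMzAJmZmZmZmUREIiIiLMzMIiIiIgMzMzMzMzMzMzMzMzMACZmZmZmZlEQiIiIizMwiIiIiADAAAAAzMzMzMzMzMwAJmZmZmZmQREIiIiIgAAIiIiIAAAAAADMzMzMzMzMwAACZmZmZmQAEQiIiIgAAACIiIAAAAAAAAzMzMzMzMwAAAAAACZmQAARCIiIiAAAAAAAAAAAAAAADMzMzMzMwAAAAAAAAAAAAAAIgAiIAAAAAAAAAAAAAAAAzMzMzMwAAAAAAAAAAAAAAAAAAIAAAAAAAAAAAAAAAADMzMzMzkAAAAAAAAAAAAAAAAAAAAAAAAAAAAAAAAAAAMzMzMzOZkAAAAAAAAAAAAAAAAAAAAAAAAAAAAAAAAAAzMzMzOZmZkAAAAAAAAAAgAAAAAAAAAAAAAAAAAAAAADMzMzOZmZmQAAAAAAAAAiAAAAAAAAAAAAAA"/>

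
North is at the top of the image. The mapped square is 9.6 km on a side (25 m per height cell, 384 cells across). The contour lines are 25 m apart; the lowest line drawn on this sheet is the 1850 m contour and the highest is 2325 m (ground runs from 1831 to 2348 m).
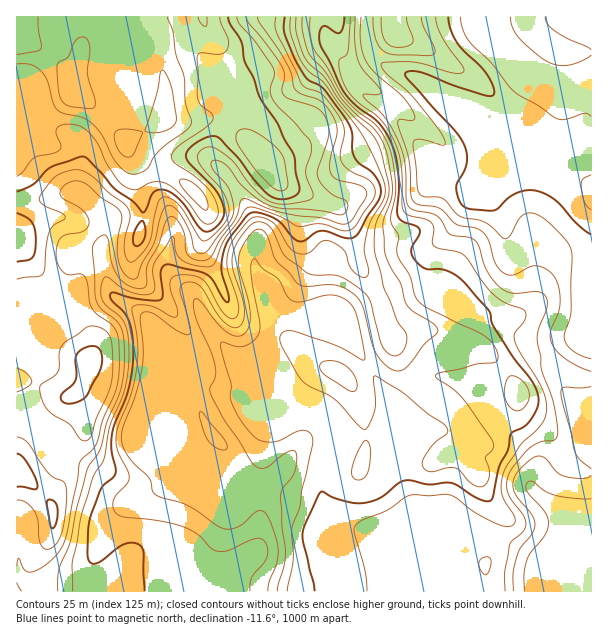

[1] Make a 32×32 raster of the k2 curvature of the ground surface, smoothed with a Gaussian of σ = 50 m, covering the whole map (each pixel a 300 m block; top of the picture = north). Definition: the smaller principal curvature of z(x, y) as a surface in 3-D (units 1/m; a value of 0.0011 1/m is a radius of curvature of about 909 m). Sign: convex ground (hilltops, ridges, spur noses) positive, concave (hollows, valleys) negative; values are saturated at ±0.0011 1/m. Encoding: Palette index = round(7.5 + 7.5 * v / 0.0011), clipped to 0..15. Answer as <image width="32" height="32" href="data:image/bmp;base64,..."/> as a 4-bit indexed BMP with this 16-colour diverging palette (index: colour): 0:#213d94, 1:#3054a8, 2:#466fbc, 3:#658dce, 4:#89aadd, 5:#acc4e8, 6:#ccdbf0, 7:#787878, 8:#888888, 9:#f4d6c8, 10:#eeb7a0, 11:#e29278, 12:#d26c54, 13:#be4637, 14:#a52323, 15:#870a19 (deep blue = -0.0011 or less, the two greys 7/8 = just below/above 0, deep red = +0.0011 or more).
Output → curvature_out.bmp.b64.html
<image width="32" height="32" href="data:image/bmp;base64,Qk12AgAAAAAAAHYAAAAoAAAAIAAAACAAAAABAAQAAAAAAAACAAATCwAAEwsAABAAAAAAAAAAlD0hAKhUMAC8b0YAzo1lAN2qiQDoxKwA8NvMAHh4eACIiIgAyNb0AKC37gB4kuIAVGzSADdGvgAjI6UAGQqHAGZ1eHd3eHZlhndnd3d2V4dmVWeHZ3d4hXZ3d3d4hld3V3RXh3d2eZVmdnd3dnVWd1eEVniIhndmVmZnd3ZYdXdXhFZnd3ZnZ2ZnZmZmeFV3VnZWVndnZ2dWiIZVV2Q2Z4Z3WGZndmZ4Voh2iGl0R4h1ZVU1d1Z1eGWIdnh2d0V2ZmiDN3Z4Zlh0d3dnd4VmdmZndRd1d1dVVWdnZndWhld2mIgHdoZndlZ3ZniGWJc3dnd5M3dmd3Z3hkZmVmiTV3ZoiFJ3dlZniINnZ3d3RHd2aIhidXJWaHZDmWd4hlZVd2aKUTcidGZmZXd3d1V2Znd2VQF2CIJ2d0aGdlZ3iGZ3aEBGYThjZlRGd1V3dnh1ZmczliI2NFeGeGhYh2VnZodWNXQnhDRnZndmV4dWd3aHVUSYBGQiWFNFZmR5VYiHh3hjZgSaMCVGlSSIV0aIdlVlNFYGmQOWd4hgNlVnh3Z2RFiEOIIIqGaKpCVWZ3d2hmVnhlUQWIZUVnUmhndmd3eFSIZDJXiGdleTJoV3d3h3U1d3h1V3doloYGdmd3d4dlZmZ4d2d3aZYwV1VniHeHSZdmeGZnZFhwBoRFZ3ZWdUd2dnh2eHhVQHUSV4dVZmZnd3d3ZWZ4ZRUgRnd1V4iIZ4d3d0eHhmQ2CJd2VVd3d2d3d2ZYZEVTZwh2ZlZ4Zm"/>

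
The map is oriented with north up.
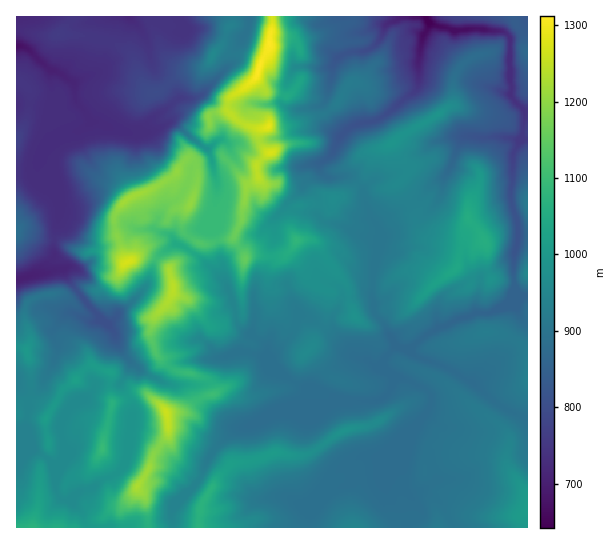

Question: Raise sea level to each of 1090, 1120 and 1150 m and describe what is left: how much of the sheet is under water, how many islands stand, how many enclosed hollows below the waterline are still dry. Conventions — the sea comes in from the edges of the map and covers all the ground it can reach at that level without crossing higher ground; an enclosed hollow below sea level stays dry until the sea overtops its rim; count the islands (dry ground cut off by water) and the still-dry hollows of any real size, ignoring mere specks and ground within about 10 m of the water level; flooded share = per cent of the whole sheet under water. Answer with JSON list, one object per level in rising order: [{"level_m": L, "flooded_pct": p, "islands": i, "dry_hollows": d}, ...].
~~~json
[{"level_m": 1090, "flooded_pct": 89, "islands": 1, "dry_hollows": 0}, {"level_m": 1120, "flooded_pct": 91, "islands": 3, "dry_hollows": 0}, {"level_m": 1150, "flooded_pct": 93, "islands": 3, "dry_hollows": 0}]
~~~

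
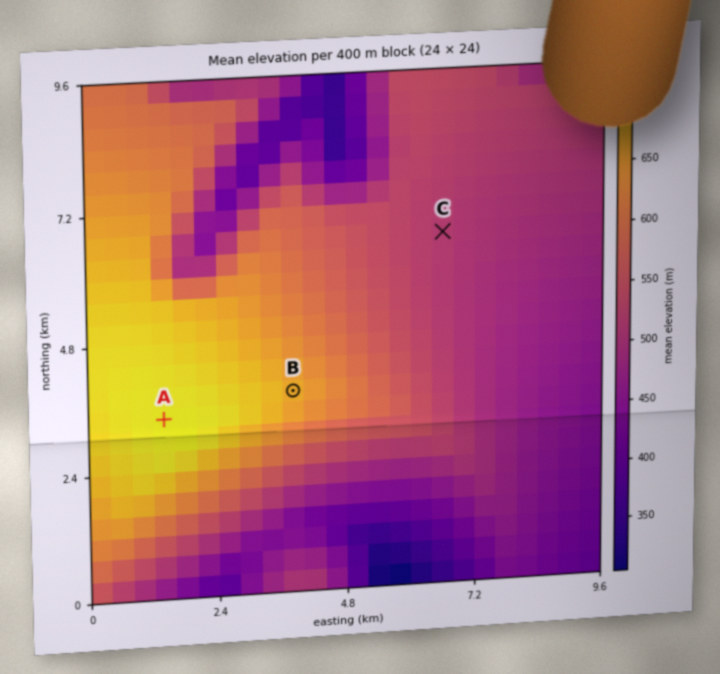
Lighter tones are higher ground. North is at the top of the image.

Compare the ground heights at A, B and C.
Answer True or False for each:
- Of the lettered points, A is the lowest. False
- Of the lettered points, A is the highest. True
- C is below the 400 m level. False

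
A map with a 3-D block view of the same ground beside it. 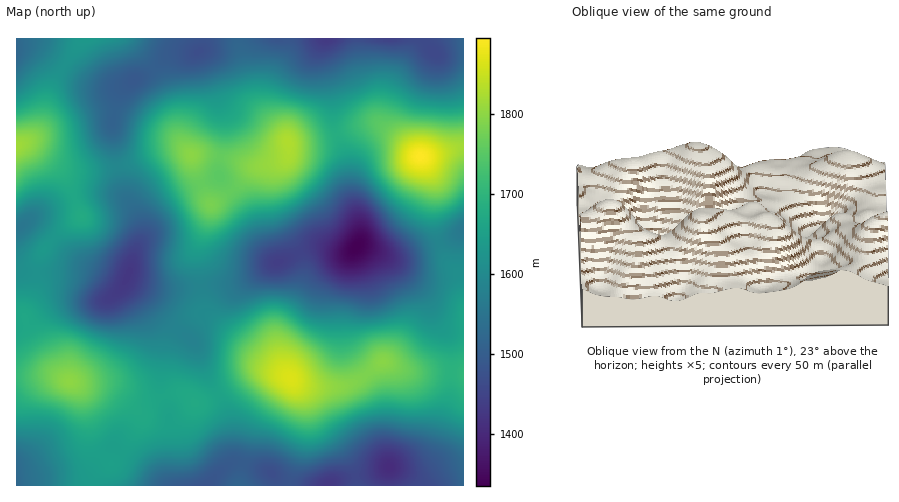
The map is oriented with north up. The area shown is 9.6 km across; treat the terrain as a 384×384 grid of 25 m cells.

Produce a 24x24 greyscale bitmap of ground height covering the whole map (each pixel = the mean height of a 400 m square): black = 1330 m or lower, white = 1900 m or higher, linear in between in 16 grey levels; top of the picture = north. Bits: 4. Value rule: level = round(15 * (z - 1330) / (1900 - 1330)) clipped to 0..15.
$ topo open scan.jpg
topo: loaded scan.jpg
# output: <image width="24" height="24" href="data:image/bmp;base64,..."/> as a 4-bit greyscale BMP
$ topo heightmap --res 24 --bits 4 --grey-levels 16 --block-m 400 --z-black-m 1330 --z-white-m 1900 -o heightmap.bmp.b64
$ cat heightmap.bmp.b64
<image width="24" height="24" href="data:image/bmp;base64,Qk2WAQAAAAAAAHYAAAAoAAAAGAAAABgAAAABAAQAAAAAACABAAATCwAAEwsAABAAAAAAAAAAAAAAABEREQAiIiIAMzMzAERERABVVVUAZmZmAHd3dwCIiIgAmZmZAKqqqgC7u7sAzMzMAN3d3QDu7u4A////AFZ4iHVVREREMzMzRWZ4iId2VFRWVEM0RXeJmJiIdmZ4hlRFVoiamZmZiImrqXd3eJq7qpmZmavNy6mZmavMupmZib3u3Mu7qavLupiIis3ty8zLqpq6mHd3ir3cqqu6mZmXZmZ3eKu5iImYiJh1REVnd4mHZmZ3eIh1MzVndmZVRDRWeHh2QzVndlM0MiI1d3h2VDV4h1MzIQE1d2eIdUR5mGVDMRJGdmeJhlV6uph1QyR4mIiZdmeby7uoZEabuqmZh3iru8zLhnnN3Mupd4m8zM3cqJvf7cyoZoq8u7zcqave3bunVXmqmavLmau7u5mGVVeJiJqpiJqYiHiGVEVmd4h2Z3h2Zmd3ZVVEVWZVRWZlRVZ4d2VERVVENERENA=="/>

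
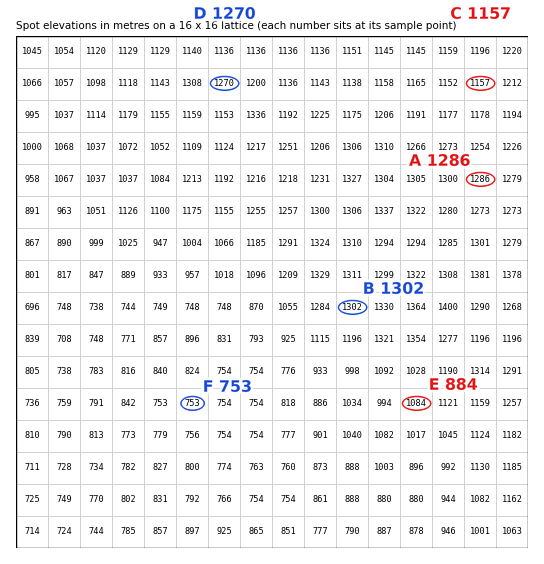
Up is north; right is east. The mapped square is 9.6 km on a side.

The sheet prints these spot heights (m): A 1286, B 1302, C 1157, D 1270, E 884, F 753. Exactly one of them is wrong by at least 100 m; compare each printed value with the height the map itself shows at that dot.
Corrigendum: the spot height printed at E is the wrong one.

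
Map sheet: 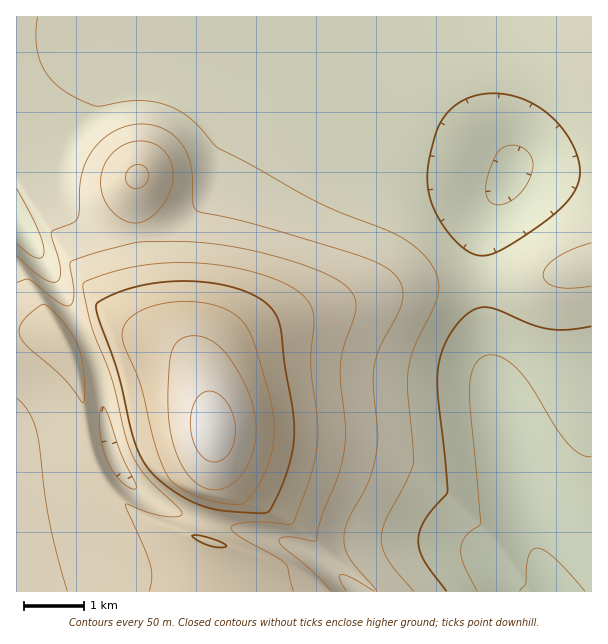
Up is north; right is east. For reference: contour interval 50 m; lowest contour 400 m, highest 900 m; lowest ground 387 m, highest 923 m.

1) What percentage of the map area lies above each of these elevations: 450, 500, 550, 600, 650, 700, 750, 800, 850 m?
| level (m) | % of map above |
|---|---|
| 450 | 92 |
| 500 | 82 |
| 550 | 53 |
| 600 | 41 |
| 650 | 31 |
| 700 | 18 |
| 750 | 11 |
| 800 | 7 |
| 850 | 3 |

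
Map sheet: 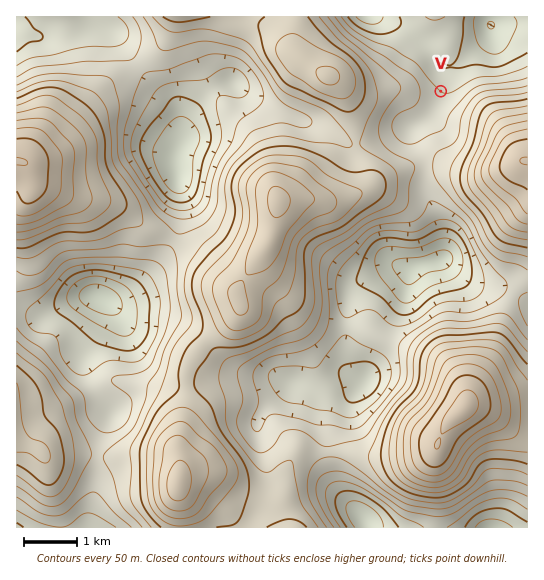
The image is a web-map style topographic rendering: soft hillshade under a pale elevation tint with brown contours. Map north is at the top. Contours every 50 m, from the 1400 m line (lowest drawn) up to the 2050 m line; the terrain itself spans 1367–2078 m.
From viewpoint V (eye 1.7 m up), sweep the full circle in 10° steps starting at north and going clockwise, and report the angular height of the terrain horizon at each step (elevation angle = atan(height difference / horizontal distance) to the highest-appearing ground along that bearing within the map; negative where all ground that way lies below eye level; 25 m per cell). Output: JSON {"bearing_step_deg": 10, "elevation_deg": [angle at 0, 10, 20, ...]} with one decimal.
{"bearing_step_deg": 10, "elevation_deg": [0.1, -0.7, -2.4, -3.9, -3.9, -2.1, -2.1, 0.0, 3.2, 6.9, 10.5, 12.9, 14.4, 15.3, 14.5, 12.7, 9.3, 6.3, 5.1, 4.5, 3.8, 5.5, 5.9, 6.4, 6.4, 6.4, 7.3, 8.7, 8.9, 6.7, 4.4, 2.0, -0.3, -1.9, -0.9, 0.0]}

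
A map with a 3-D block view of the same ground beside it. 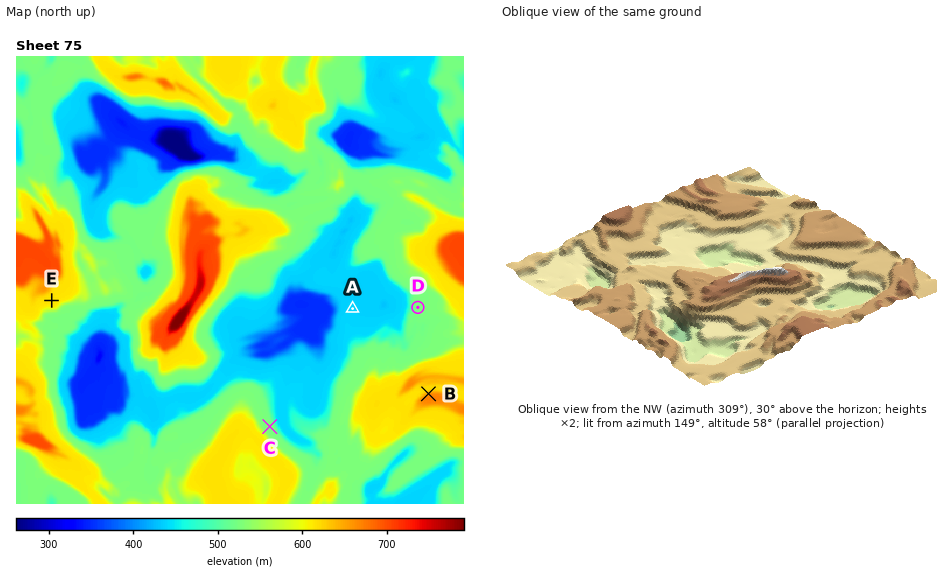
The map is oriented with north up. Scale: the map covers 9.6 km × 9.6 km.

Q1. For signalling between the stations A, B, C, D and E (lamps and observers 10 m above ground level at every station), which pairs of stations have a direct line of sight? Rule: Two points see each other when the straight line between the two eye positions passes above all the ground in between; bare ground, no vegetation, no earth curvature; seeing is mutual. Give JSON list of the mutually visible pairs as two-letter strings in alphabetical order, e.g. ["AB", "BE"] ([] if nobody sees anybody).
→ ["AC", "AD", "CD"]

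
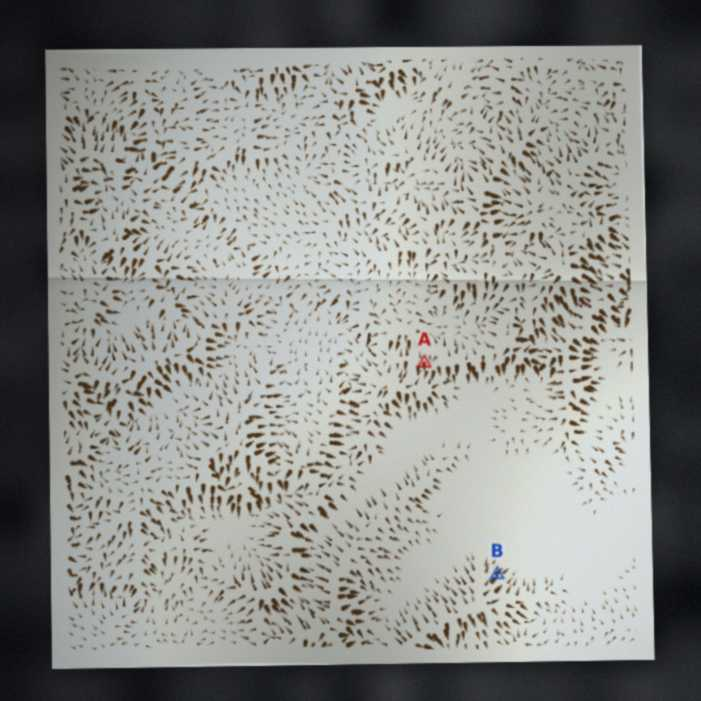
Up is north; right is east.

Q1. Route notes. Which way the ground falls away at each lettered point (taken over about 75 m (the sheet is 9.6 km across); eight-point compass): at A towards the S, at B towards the NE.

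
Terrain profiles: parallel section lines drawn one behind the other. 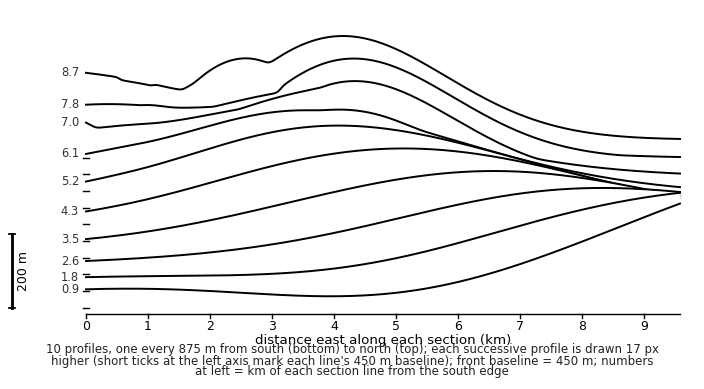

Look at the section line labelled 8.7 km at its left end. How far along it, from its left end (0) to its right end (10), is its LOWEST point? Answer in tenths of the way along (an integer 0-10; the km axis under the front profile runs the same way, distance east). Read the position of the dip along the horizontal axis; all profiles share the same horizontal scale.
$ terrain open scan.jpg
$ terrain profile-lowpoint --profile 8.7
10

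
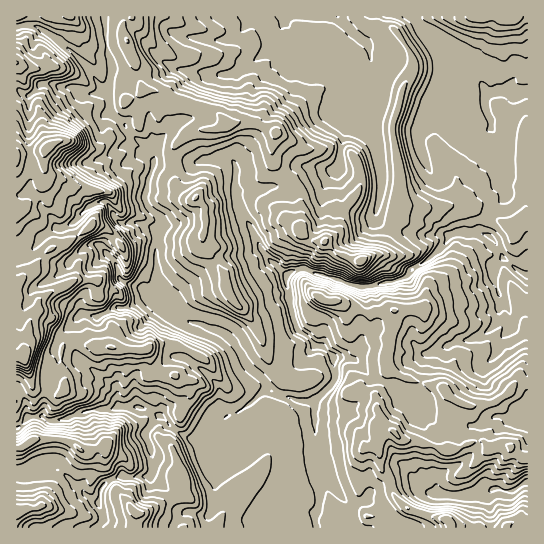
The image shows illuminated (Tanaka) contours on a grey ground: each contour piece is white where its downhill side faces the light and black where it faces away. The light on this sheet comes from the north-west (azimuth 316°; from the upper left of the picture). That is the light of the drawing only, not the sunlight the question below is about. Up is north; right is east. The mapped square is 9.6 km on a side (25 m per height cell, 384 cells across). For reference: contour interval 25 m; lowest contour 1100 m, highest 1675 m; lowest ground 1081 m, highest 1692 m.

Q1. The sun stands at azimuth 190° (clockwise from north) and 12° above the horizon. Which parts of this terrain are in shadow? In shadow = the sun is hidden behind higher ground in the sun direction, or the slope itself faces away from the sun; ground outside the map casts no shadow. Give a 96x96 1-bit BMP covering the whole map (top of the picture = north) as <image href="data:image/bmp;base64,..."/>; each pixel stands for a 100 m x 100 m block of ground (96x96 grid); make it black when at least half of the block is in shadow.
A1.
<image width="96" height="96" href="data:image/bmp;base64,Qk2+BAAAAAAAAD4AAAAoAAAAYAAAAGAAAAABAAEAAAAAAIAEAAATCwAAEwsAAAIAAAAAAAAA////AAAAAAAAAAAAAAAAAAAAAAAAAAAAAAAAAAAAP9AAAAAAAAAAAAAD/9wAAwOAAAAAAAAf//7hAgfAAAAAAAB//7//CAfgAAAAAAD//7/+AAfgAAAAAAH//5/+ABvAAAAAAAD/8A9+AH/AAAAAAABgAAFmAD/AYAAAAAAAAAAAABBAwAAAAAAAAAAAAAAAwAAAAAAAAAAAAAABwAAAAAAAAAAAAAABwAAAAAAAAAAAAAABgAAAAAAAAAGACAQBgAAAAAAAAADAPgcHgAAAAAAAAH7//sAPAAAAAADwAD7///AcAAAAAADgAB5///wIAAAAAAPAAA5///4AAAAAAAOAAAA///+AAAAAAAMAAAAEH/4AAAAAAAAAAAAAAPgAAAA8AAAAAAAAAHAAAAHgAAAAD4AAAAAAAAEAAAAAD8AAAAAAAAAAADAAB4AAAAAAGAAAABAB/4AAAAAAcAAAAAAf//AAAAAAYAAAAABz/zAAAAAHAAAAAgAB4BQAAAAHAAAAAgAAwAQAAAAAHAABwAAAAAMAAAAAfgABwAAAAAEAAAfB/gAAAAAAHAAAAAf//AAOAAAAAAAAAAf//AAcAAAAAAAAAwP/+AAIAAAAAAAABwH/8AAAAAAAAAAAB///wAAAAAAAAAABAH//AAAAAAAAAAAAAD/4AAAgAAAAAAAAAAfwAABgAdPgAAAAAAfwAAAAf//wAAAcAB8AAAAB///gAAAPADwAAAAh///gAAEDwDgAAAAD/x/gAAMA/zAAAAAP/AH8AAYAf8AAAAGH4AB+AAwAA8AAAMGAAAAfgBgAAcAAAIAAAIAPgAAACMAAAAAAA/8HgAAAAgAAAAAAD/+DgAAAAAwAAAAAB/8AgAABgB8AAAAA4/4EPgAB4BwAAAAA8f4AAAAA8H4AAAAA8fwAAAAAOPwAAAAAcPgAAAAADuAAAAABMHgAAAAAB8CAAAAAAHgAAAAAB4AAAAAAADAAAAAAAYAADAAAAAAAAAAAAAAABAAAAAAAAAAAAfAAYAAAAAAAAAAAD/AAcAAAAAAAAAAAP/AAcAAAAAAAAAAA//AAcAAAAAAAAAAB//AAMAAAAAAAAAAA//AAEAAAAEAAAAAAH+AAAAAAAMBAAAAAAEAAAAAAAcAAAAAAAAAAAAAAA8AAAADiBAAAAAAB+4AAAABn/AAAAAAH+4AAAABH/AAAAAAf+QAAAABH/AAAAAB/8AAAAAAH/CAAAAH/8AAAAAAH/AAAAADwAAAAAAAH/AAAAfzwAAAAAAAD/AAAD/zwAAAAAADb/wAAf//wAAAAAAAb/AAD///wAAAAAAAP+AAD///wAAAAAAAE+AA////wAAAAAAAAAAA//+OgAAAAAAAAAAAf/+EAAAAAAAAAOAA+AAAAAAAAAAAw8ADwAAAAAAAAAADx8ADgAAAAAAAAAADz4AGAAAAAAAAYAADnwAEAPgAAAAAwAADPgAIAAAAAAABwAAD/AAQAAAAAAABwAAD8AAAAAAAAAADgAABwAAAAAAAAAAPAAAAAAAAAAAAD8D/AAAA="/>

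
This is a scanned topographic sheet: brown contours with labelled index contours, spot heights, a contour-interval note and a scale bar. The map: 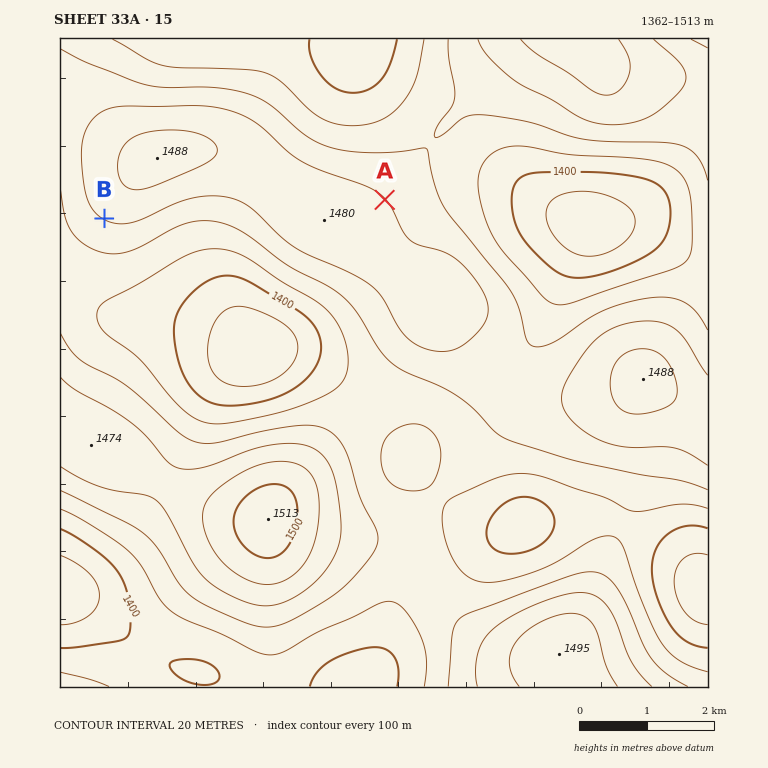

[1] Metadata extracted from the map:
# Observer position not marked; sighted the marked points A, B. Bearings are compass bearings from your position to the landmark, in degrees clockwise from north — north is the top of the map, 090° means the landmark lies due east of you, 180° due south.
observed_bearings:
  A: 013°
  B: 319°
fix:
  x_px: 323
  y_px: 469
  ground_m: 1470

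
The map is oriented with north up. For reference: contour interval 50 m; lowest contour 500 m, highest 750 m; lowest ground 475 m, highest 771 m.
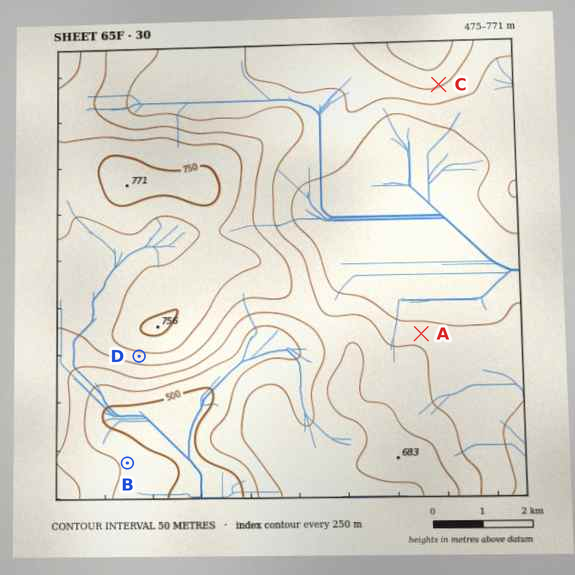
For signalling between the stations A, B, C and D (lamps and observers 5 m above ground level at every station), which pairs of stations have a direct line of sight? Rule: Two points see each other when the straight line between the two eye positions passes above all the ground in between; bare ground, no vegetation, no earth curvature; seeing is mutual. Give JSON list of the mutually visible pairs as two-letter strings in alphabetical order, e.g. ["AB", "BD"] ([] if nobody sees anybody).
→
["AC", "BD"]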